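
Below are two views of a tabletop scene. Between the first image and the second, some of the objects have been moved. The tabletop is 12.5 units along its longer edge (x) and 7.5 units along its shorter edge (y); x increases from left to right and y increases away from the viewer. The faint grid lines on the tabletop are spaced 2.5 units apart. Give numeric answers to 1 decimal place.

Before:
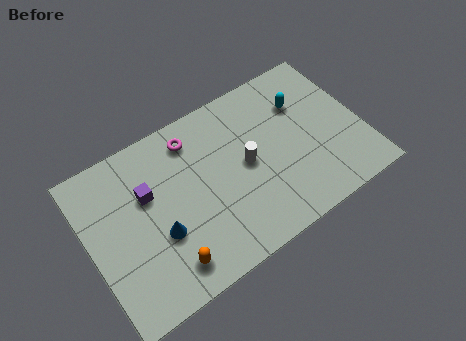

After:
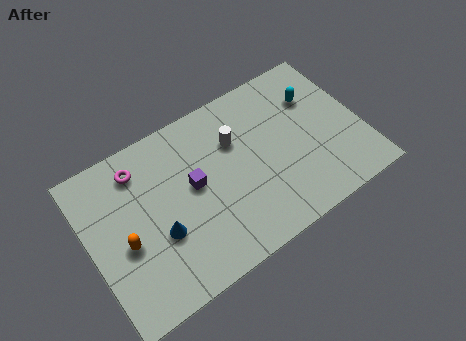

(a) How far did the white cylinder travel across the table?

1.3

The white cylinder moved from about (7.2, 3.8) to (6.9, 5.1), a distance of √(0.3² + 1.3²) ≈ 1.3.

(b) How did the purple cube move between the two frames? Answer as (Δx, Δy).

(2.0, -0.7)

The purple cube started near (2.8, 4.8) and ended near (4.8, 4.1).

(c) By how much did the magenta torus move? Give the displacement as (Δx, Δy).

(-2.5, -0.1)

The magenta torus started near (5.1, 6.2) and ended near (2.6, 6.1).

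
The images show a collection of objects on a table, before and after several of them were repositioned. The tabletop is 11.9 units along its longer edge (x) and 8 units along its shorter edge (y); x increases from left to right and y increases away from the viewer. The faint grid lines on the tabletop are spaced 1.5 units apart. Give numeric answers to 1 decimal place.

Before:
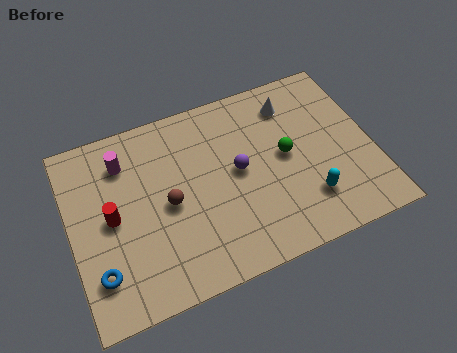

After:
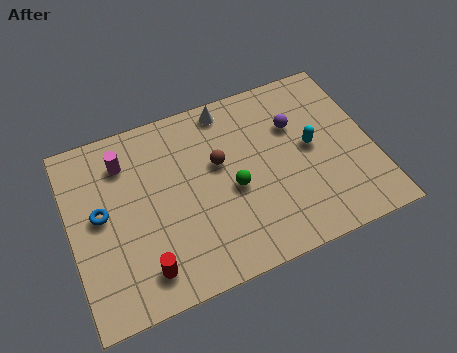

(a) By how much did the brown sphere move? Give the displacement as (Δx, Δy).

(2.1, 1.0)

From the two frames, the brown sphere sits at roughly (3.8, 3.8) before and (5.9, 4.8) after.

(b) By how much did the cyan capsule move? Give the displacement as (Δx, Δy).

(0.4, 2.2)

The cyan capsule was at about (9.1, 2.0) and moved to about (9.5, 4.2).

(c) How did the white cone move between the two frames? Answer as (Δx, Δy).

(-2.5, 0.7)

The white cone started near (9.0, 6.4) and ended near (6.5, 7.1).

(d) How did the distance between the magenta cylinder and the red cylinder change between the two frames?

+2.5

The distance was about 2.3 in the first image and 4.8 in the second, so they moved 2.5 units further apart.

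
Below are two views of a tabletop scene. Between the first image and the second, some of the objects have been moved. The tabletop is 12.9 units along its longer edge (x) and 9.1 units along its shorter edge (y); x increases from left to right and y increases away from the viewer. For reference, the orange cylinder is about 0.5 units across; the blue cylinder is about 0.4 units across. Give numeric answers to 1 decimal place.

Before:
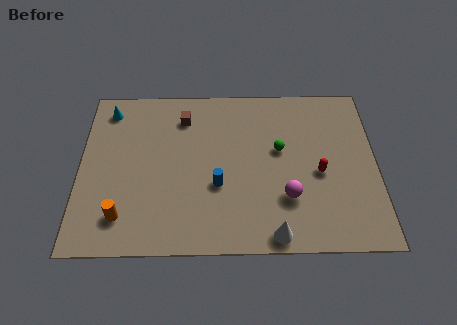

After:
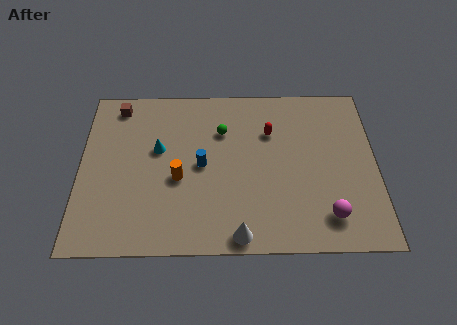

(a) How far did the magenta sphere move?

2.0

The magenta sphere was near (9.0, 2.7) before and (10.7, 1.7) after, so it travelled √(1.7² + 1.0²) ≈ 2.0 units.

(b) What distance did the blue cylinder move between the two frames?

1.3

The blue cylinder was near (6.0, 3.4) before and (5.3, 4.5) after, so it travelled √(0.7² + 1.1²) ≈ 1.3 units.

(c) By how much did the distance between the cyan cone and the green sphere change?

-4.9

They were about 7.9 units apart before and 3.0 after — 4.9 units closer together.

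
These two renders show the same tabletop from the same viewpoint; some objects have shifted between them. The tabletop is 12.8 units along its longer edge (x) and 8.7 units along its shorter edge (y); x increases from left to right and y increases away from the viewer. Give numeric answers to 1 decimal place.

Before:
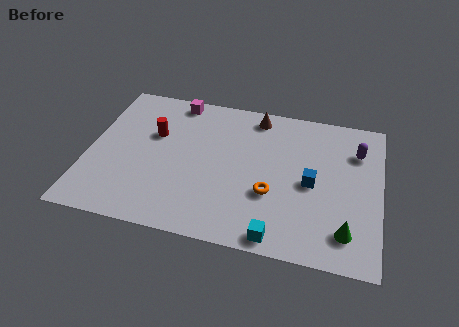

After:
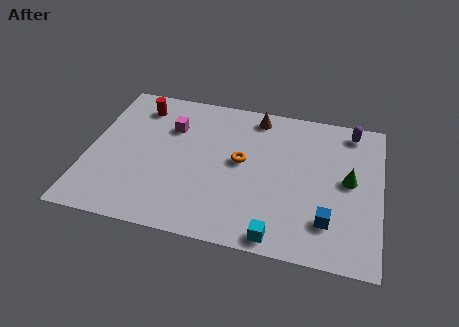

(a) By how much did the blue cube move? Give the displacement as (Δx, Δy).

(0.8, -2.0)

From the two frames, the blue cube sits at roughly (9.8, 4.1) before and (10.6, 2.1) after.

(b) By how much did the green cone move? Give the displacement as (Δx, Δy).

(0.0, 2.9)

The green cone started near (11.4, 1.7) and ended near (11.4, 4.6).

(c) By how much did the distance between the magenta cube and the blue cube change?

+0.9

The distance was about 7.2 in the first image and 8.1 in the second, so they moved 0.9 units further apart.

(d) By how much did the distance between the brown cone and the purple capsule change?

-0.5

The distance was about 4.7 in the first image and 4.2 in the second, so they moved 0.5 units closer together.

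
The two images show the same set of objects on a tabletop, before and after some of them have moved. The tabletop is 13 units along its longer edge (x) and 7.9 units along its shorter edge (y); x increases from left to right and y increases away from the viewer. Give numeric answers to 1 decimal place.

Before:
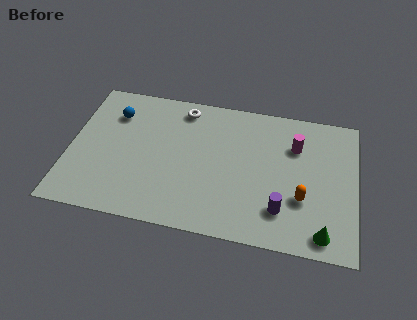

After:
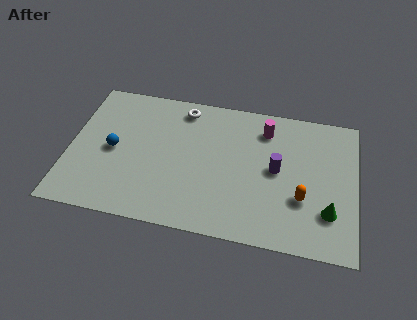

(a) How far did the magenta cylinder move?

1.6

The magenta cylinder moved from about (10.2, 5.6) to (8.8, 6.3), a distance of √(1.4² + 0.7²) ≈ 1.6.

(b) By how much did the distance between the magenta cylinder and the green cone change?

+0.3

The distance was about 4.8 in the first image and 5.1 in the second, so they moved 0.3 units further apart.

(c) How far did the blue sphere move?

2.1

The blue sphere moved from about (1.9, 5.9) to (2.0, 3.8), a distance of √(0.1² + 2.1²) ≈ 2.1.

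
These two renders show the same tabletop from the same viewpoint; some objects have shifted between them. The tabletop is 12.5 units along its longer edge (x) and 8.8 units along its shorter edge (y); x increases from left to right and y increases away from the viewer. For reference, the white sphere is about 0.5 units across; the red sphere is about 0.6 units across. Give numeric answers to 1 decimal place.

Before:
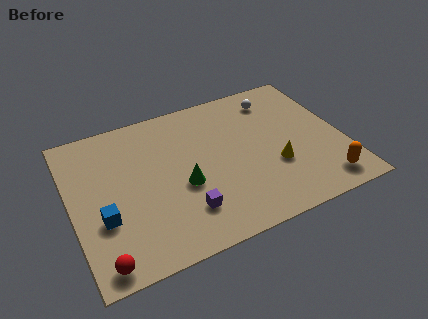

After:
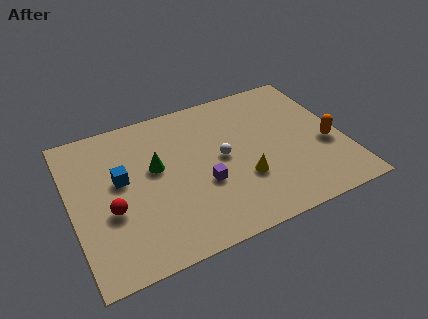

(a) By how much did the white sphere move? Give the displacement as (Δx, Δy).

(-2.9, -2.7)

From the two frames, the white sphere sits at roughly (9.8, 7.2) before and (6.9, 4.5) after.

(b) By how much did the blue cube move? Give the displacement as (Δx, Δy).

(1.0, 1.9)

The blue cube started near (1.3, 3.1) and ended near (2.3, 5.0).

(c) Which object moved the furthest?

the white sphere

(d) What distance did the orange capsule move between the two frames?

2.3

From (11.2, 1.3) to (11.7, 3.5), the orange capsule covered √(0.5² + 2.2²) ≈ 2.3 units.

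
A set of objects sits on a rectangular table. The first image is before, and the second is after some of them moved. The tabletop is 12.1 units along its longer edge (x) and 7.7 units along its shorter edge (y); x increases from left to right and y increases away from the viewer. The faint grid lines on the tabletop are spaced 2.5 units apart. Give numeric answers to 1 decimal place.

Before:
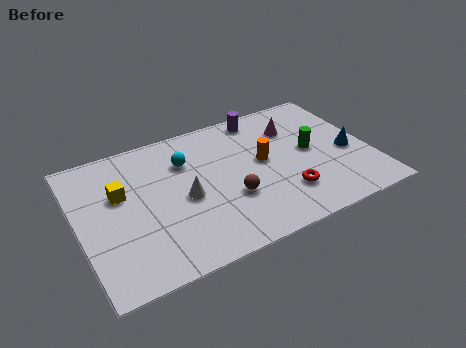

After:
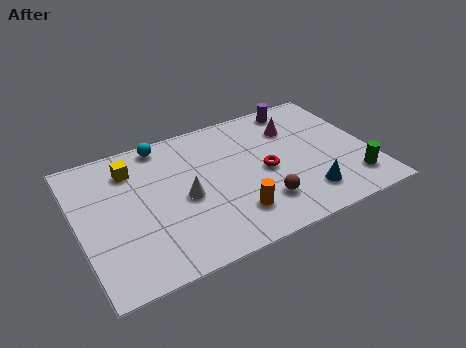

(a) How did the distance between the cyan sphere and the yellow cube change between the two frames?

-1.2

They were about 2.9 units apart before and 1.7 after — 1.2 units closer together.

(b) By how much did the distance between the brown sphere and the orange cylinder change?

-1.0

They were about 2.2 units apart before and 1.2 after — 1.0 units closer together.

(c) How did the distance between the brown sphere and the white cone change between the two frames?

+1.4

The distance was about 2.0 in the first image and 3.4 in the second, so they moved 1.4 units further apart.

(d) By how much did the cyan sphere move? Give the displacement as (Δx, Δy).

(-0.8, 1.4)

The cyan sphere started near (4.6, 5.5) and ended near (3.8, 6.9).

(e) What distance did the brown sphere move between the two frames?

1.4

The brown sphere moved from about (6.1, 2.7) to (7.3, 1.9), a distance of √(1.2² + 0.8²) ≈ 1.4.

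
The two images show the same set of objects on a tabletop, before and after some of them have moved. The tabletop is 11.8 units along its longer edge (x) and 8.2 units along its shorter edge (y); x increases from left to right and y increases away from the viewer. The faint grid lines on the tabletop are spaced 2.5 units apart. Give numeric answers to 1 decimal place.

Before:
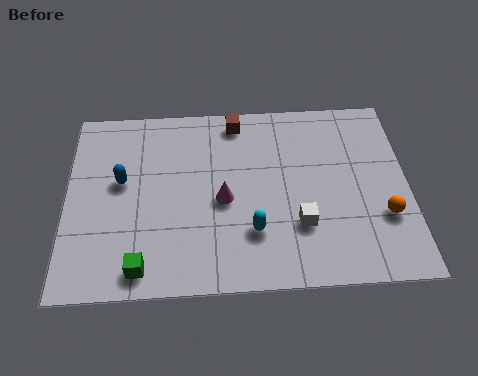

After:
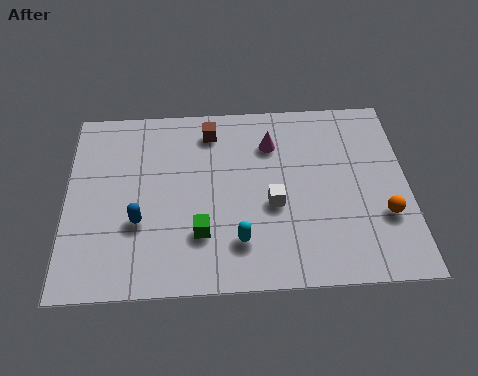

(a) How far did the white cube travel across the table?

1.3

From (8.0, 2.5) to (7.1, 3.4), the white cube covered √(0.9² + 0.9²) ≈ 1.3 units.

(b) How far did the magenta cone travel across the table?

2.9

From (5.4, 3.7) to (7.1, 6.1), the magenta cone covered √(1.7² + 2.4²) ≈ 2.9 units.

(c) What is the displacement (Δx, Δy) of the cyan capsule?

(-0.5, -0.4)

The cyan capsule was at about (6.4, 2.3) and moved to about (5.9, 1.9).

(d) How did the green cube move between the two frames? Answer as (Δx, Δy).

(2.0, 1.3)

The green cube started near (2.6, 1.0) and ended near (4.6, 2.3).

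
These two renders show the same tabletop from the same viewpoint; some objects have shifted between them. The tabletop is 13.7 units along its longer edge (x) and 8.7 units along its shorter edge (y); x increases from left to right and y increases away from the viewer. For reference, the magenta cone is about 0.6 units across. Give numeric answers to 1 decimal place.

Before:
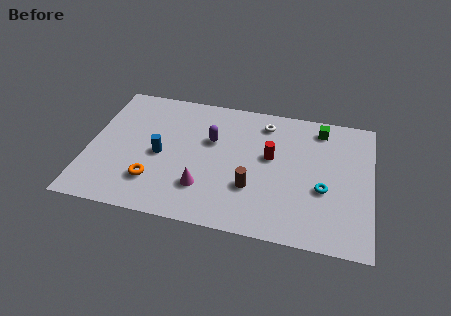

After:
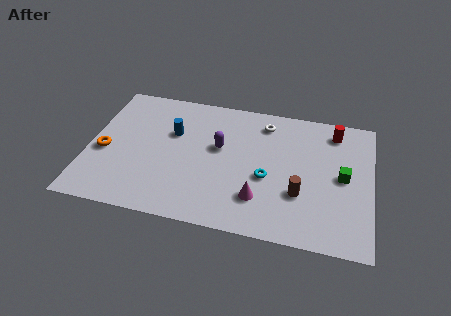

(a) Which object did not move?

the white torus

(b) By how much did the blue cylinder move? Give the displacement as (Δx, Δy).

(0.5, 1.6)

The blue cylinder started near (3.5, 4.0) and ended near (4.0, 5.6).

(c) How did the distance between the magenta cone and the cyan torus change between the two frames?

-4.4

The distance was about 5.8 in the first image and 1.4 in the second, so they moved 4.4 units closer together.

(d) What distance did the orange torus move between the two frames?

2.9

From (3.3, 2.2) to (0.8, 3.7), the orange torus covered √(2.5² + 1.5²) ≈ 2.9 units.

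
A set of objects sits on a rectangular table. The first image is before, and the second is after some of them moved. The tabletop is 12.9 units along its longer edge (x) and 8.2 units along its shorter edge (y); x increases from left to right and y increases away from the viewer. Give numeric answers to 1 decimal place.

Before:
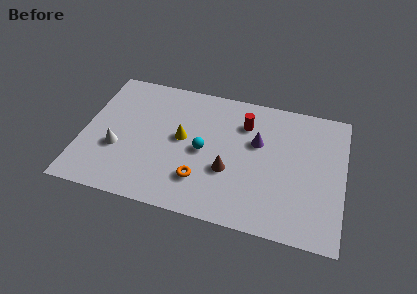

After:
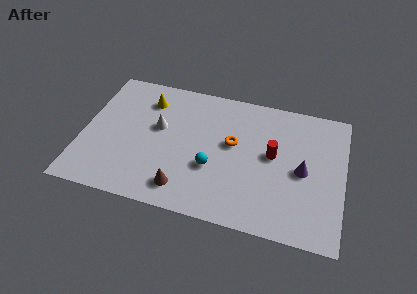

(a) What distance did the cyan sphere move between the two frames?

1.0

The cyan sphere was near (6.0, 3.9) before and (6.5, 3.0) after, so it travelled √(0.5² + 0.9²) ≈ 1.0 units.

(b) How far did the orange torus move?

3.0

From (6.0, 2.1) to (7.4, 4.7), the orange torus covered √(1.4² + 2.6²) ≈ 3.0 units.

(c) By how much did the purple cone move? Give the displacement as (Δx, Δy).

(2.3, -1.2)

The purple cone was at about (8.6, 5.1) and moved to about (10.9, 3.9).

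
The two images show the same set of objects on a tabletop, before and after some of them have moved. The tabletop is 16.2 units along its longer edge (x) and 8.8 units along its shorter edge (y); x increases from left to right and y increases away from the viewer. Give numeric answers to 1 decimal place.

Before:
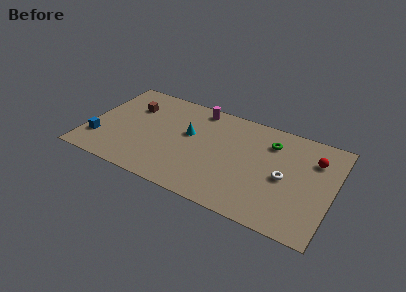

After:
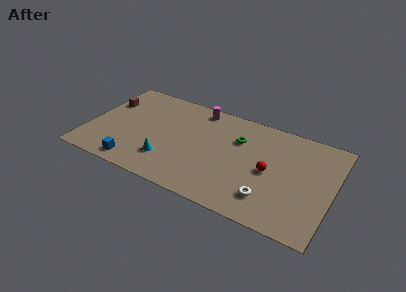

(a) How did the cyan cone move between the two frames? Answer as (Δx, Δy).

(-1.1, -2.9)

The cyan cone was at about (6.6, 5.2) and moved to about (5.5, 2.3).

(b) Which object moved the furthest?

the red sphere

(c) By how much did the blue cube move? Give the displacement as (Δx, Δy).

(2.6, -1.2)

From the two frames, the blue cube sits at roughly (0.9, 2.3) before and (3.5, 1.1) after.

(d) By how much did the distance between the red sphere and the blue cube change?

-5.4

Before: roughly 14.5 units apart; after: 9.1. That's 5.4 units closer together.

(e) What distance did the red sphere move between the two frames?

3.5

The red sphere was near (14.8, 6.4) before and (12.1, 4.2) after, so it travelled √(2.7² + 2.2²) ≈ 3.5 units.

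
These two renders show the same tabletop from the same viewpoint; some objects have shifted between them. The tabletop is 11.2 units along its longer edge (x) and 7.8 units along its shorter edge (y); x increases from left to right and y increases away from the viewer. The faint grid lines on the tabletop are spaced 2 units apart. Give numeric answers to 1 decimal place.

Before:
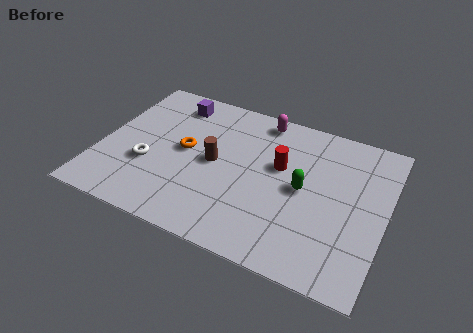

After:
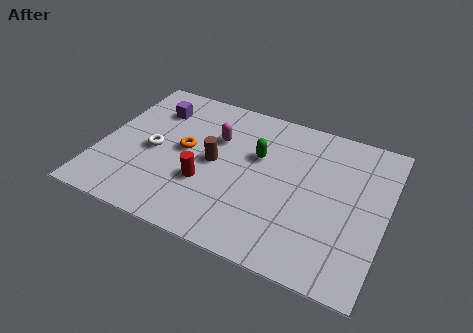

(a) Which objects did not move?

the orange torus and the brown cylinder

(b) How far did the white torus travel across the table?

0.8

The white torus was near (2.0, 2.8) before and (2.1, 3.6) after, so it travelled √(0.1² + 0.8²) ≈ 0.8 units.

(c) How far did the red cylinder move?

3.4

The red cylinder was near (7.0, 4.7) before and (4.3, 2.7) after, so it travelled √(2.7² + 2.0²) ≈ 3.4 units.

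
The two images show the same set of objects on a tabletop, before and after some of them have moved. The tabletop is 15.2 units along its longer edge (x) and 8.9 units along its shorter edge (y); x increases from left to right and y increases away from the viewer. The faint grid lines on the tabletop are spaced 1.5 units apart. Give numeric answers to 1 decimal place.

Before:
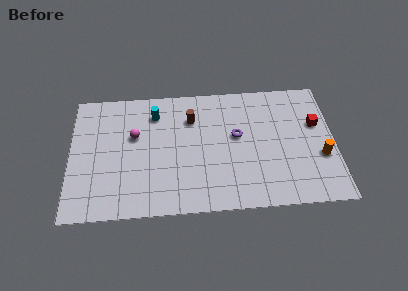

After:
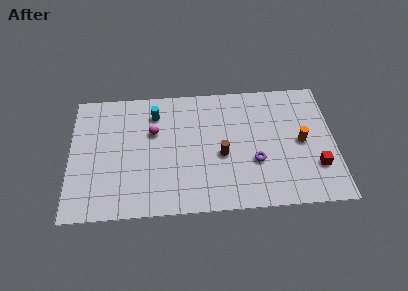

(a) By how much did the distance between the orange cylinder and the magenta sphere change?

-2.3

They were about 10.9 units apart before and 8.6 after — 2.3 units closer together.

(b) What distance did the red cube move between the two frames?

3.0

From (14.2, 5.6) to (14.1, 2.6), the red cube covered √(0.1² + 3.0²) ≈ 3.0 units.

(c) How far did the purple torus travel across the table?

2.1

The purple torus moved from about (9.6, 5.1) to (10.6, 3.2), a distance of √(1.0² + 1.9²) ≈ 2.1.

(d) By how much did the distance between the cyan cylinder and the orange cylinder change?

-1.4

They were about 10.2 units apart before and 8.8 after — 1.4 units closer together.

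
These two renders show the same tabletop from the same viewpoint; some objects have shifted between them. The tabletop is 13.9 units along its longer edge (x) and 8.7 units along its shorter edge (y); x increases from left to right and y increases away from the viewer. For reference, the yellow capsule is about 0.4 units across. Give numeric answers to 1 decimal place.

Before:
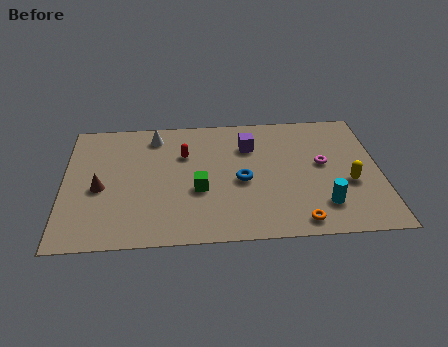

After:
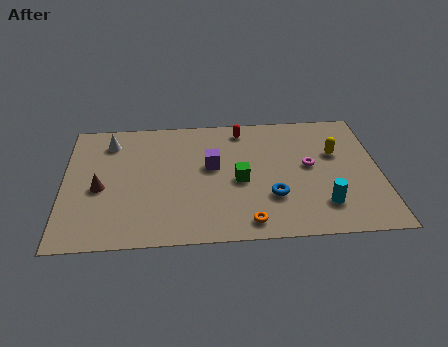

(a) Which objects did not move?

the brown cone and the cyan cylinder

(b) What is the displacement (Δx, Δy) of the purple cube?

(-1.7, -1.3)

The purple cube was at about (8.2, 6.3) and moved to about (6.5, 5.0).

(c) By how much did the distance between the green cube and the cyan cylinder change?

-1.5

Before: roughly 5.6 units apart; after: 4.1. That's 1.5 units closer together.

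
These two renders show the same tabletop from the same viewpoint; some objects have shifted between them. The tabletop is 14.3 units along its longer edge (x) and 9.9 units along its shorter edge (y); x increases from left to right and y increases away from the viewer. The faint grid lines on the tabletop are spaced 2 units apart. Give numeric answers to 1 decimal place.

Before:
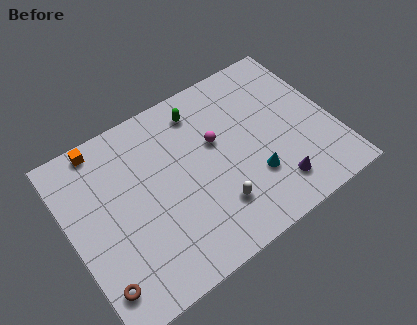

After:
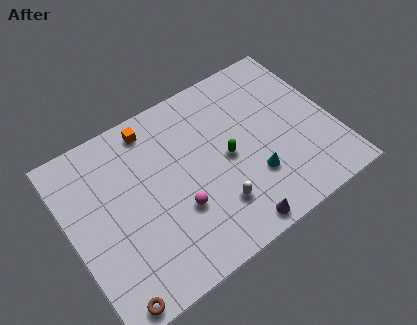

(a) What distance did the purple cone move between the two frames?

2.7

From (10.6, 1.9) to (8.1, 0.9), the purple cone covered √(2.5² + 1.0²) ≈ 2.7 units.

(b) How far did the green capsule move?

3.5

The green capsule moved from about (7.6, 8.2) to (8.5, 4.8), a distance of √(0.9² + 3.4²) ≈ 3.5.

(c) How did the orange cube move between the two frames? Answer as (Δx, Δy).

(2.7, -0.4)

From the two frames, the orange cube sits at roughly (2.3, 9.0) before and (5.0, 8.6) after.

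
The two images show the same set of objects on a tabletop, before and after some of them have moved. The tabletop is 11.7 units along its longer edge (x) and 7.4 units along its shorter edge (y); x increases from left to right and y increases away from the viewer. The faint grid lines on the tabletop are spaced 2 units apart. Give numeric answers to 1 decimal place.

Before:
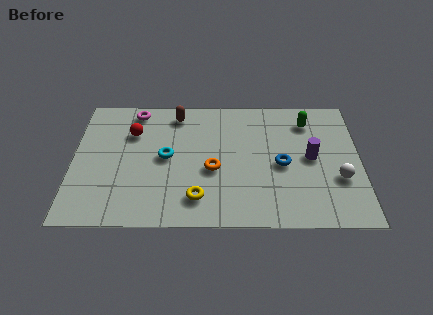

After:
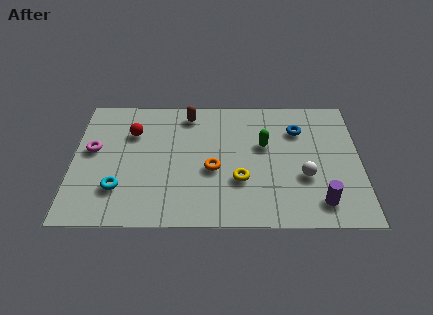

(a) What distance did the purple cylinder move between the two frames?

2.5

The purple cylinder moved from about (9.7, 3.8) to (10.0, 1.3), a distance of √(0.3² + 2.5²) ≈ 2.5.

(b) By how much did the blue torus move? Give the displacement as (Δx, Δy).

(0.7, 2.0)

From the two frames, the blue torus sits at roughly (8.5, 3.4) before and (9.2, 5.4) after.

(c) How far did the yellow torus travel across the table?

2.0

The yellow torus was near (5.1, 1.5) before and (6.8, 2.5) after, so it travelled √(1.7² + 1.0²) ≈ 2.0 units.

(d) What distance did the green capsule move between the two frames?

2.3

From (9.6, 5.9) to (7.8, 4.5), the green capsule covered √(1.8² + 1.4²) ≈ 2.3 units.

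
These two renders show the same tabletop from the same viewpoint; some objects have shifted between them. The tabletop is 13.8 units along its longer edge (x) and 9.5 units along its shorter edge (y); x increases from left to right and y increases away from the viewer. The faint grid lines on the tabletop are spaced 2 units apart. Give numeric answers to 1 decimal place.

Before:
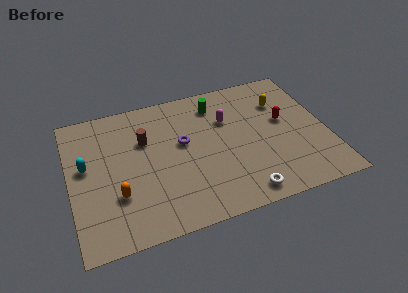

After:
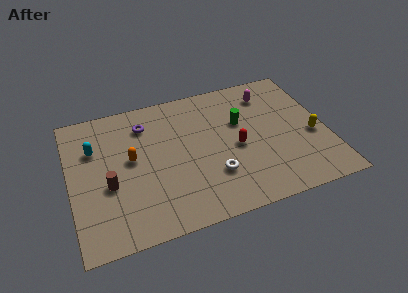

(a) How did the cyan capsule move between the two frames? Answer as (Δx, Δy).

(0.5, 1.1)

The cyan capsule started near (0.9, 5.4) and ended near (1.4, 6.5).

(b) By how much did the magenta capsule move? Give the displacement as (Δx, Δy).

(2.4, 1.2)

The magenta capsule was at about (8.6, 6.4) and moved to about (11.0, 7.6).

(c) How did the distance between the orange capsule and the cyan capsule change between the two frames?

-0.5

They were about 2.8 units apart before and 2.3 after — 0.5 units closer together.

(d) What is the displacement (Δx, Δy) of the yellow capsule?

(1.4, -2.9)

The yellow capsule started near (11.6, 6.8) and ended near (13.0, 3.9).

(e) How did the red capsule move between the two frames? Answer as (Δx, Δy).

(-2.7, -1.1)

The red capsule started near (11.6, 5.4) and ended near (8.9, 4.3).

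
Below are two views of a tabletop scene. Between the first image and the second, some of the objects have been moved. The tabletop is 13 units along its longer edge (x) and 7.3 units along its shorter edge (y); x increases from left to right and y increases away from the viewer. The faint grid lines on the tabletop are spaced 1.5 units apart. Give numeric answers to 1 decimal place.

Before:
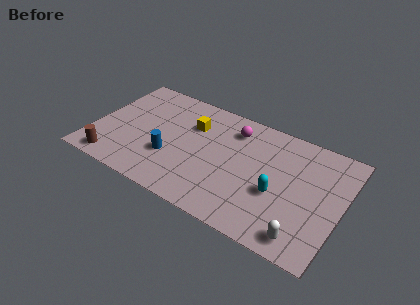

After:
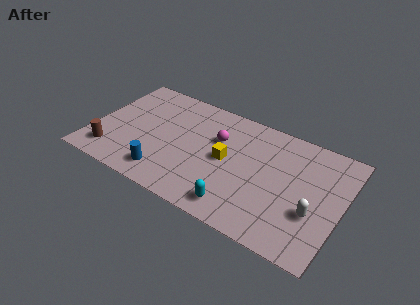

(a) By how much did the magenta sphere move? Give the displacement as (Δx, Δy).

(-0.7, -1.0)

The magenta sphere started near (7.1, 5.8) and ended near (6.4, 4.8).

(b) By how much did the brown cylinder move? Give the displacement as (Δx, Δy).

(-0.2, 0.5)

The brown cylinder was at about (1.4, 0.9) and moved to about (1.2, 1.4).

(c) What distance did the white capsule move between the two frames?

1.6

The white capsule moved from about (11.4, 1.0) to (11.7, 2.6), a distance of √(0.3² + 1.6²) ≈ 1.6.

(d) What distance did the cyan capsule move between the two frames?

2.5

The cyan capsule was near (9.8, 2.9) before and (8.0, 1.1) after, so it travelled √(1.8² + 1.8²) ≈ 2.5 units.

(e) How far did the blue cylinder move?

1.2

The blue cylinder was near (4.2, 2.5) before and (4.1, 1.3) after, so it travelled √(0.1² + 1.2²) ≈ 1.2 units.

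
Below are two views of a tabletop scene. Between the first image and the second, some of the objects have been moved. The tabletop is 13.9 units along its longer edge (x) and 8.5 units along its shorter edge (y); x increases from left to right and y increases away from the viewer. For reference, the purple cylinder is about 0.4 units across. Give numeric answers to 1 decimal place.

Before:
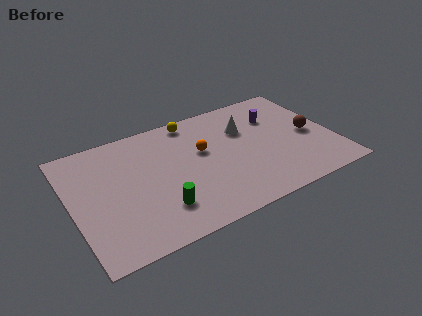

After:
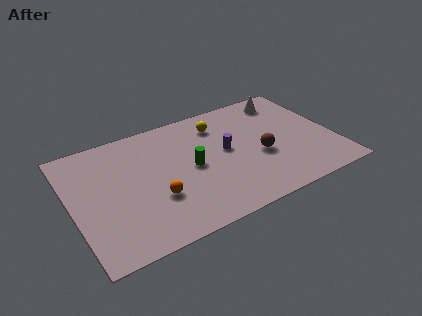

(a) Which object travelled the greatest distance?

the orange sphere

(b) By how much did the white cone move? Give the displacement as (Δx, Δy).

(2.5, 1.4)

The white cone started near (9.4, 5.8) and ended near (11.9, 7.2).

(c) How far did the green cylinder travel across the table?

2.9

From (4.3, 2.1) to (6.3, 4.2), the green cylinder covered √(2.0² + 2.1²) ≈ 2.9 units.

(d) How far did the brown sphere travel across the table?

2.8

The brown sphere was near (12.7, 4.0) before and (9.9, 3.5) after, so it travelled √(2.8² + 0.5²) ≈ 2.8 units.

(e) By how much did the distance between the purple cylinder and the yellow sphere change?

-2.5

They were about 4.6 units apart before and 2.1 after — 2.5 units closer together.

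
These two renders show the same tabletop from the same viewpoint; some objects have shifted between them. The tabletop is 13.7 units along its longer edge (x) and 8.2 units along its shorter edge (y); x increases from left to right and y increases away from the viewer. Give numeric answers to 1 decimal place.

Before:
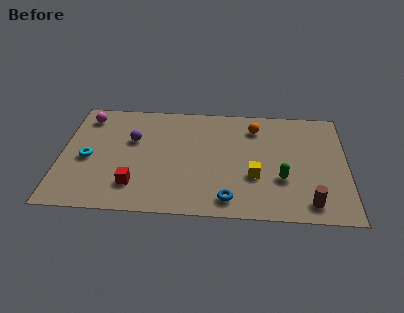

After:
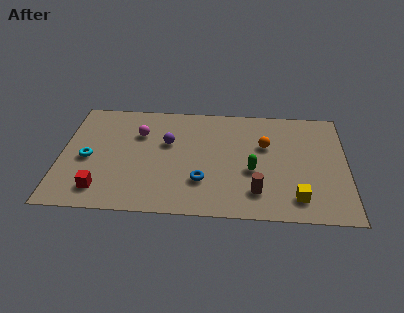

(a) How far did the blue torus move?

1.8

The blue torus moved from about (8.1, 1.2) to (6.8, 2.4), a distance of √(1.3² + 1.2²) ≈ 1.8.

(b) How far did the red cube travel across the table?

1.6

The red cube moved from about (3.6, 1.9) to (2.0, 1.5), a distance of √(1.6² + 0.4²) ≈ 1.6.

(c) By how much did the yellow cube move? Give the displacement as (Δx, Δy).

(2.0, -1.4)

The yellow cube was at about (9.3, 2.9) and moved to about (11.3, 1.5).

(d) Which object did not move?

the cyan torus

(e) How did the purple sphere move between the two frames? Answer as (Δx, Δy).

(1.7, -0.1)

The purple sphere was at about (3.4, 5.2) and moved to about (5.1, 5.1).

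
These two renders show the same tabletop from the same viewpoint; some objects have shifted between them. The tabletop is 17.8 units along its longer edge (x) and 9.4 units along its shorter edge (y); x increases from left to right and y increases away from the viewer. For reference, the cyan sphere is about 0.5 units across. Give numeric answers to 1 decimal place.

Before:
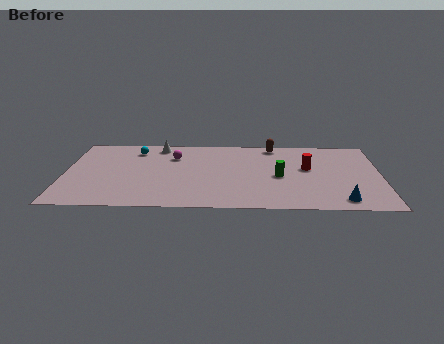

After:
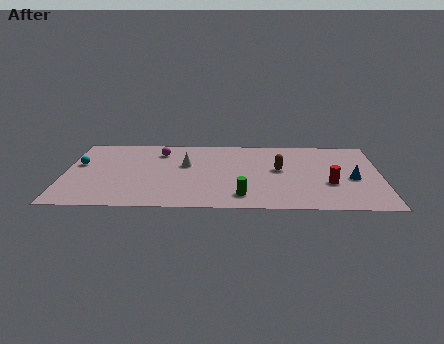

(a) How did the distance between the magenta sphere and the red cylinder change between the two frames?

+2.7

Before: roughly 7.7 units apart; after: 10.4. That's 2.7 units further apart.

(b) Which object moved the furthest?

the cyan sphere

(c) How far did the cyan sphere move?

3.7

The cyan sphere was near (3.9, 7.6) before and (0.8, 5.6) after, so it travelled √(3.1² + 2.0²) ≈ 3.7 units.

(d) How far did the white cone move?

3.0

The white cone was near (5.2, 8.2) before and (6.8, 5.7) after, so it travelled √(1.6² + 2.5²) ≈ 3.0 units.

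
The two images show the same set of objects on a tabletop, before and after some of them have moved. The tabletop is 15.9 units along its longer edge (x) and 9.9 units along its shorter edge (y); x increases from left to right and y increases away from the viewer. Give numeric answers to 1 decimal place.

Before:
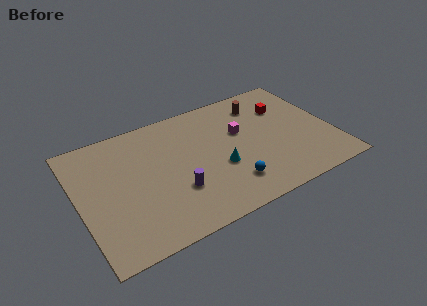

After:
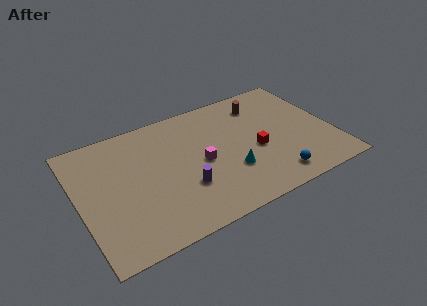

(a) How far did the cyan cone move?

0.8

The cyan cone was near (8.6, 3.8) before and (9.2, 3.2) after, so it travelled √(0.6² + 0.6²) ≈ 0.8 units.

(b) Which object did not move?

the brown cylinder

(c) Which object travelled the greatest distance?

the red cube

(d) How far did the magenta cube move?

3.0

The magenta cube was near (10.3, 6.1) before and (7.6, 4.7) after, so it travelled √(2.7² + 1.4²) ≈ 3.0 units.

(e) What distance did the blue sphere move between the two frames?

2.8

The blue sphere moved from about (9.0, 2.2) to (11.7, 1.5), a distance of √(2.7² + 0.7²) ≈ 2.8.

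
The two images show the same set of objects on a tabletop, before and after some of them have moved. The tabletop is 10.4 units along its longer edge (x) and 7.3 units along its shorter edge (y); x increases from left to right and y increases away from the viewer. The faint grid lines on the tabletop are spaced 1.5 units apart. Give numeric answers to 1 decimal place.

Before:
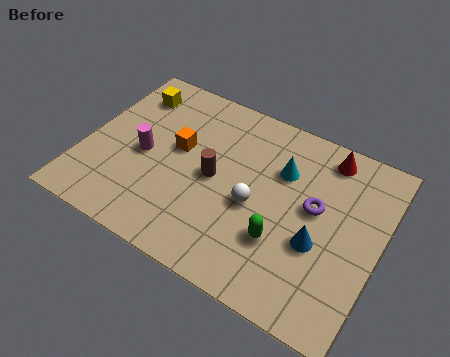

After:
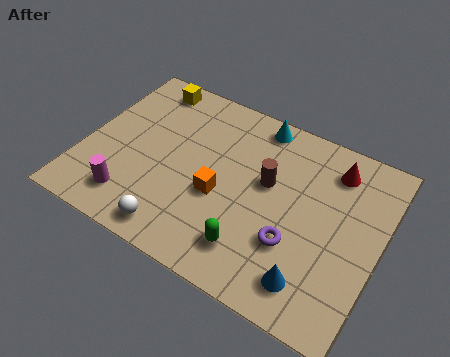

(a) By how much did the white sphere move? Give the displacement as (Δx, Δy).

(-2.4, -2.3)

From the two frames, the white sphere sits at roughly (6.1, 3.2) before and (3.7, 0.9) after.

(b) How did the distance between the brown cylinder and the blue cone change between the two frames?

-0.3

They were about 3.9 units apart before and 3.6 after — 0.3 units closer together.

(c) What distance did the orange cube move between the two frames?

2.1

The orange cube moved from about (3.2, 4.2) to (4.9, 3.0), a distance of √(1.7² + 1.2²) ≈ 2.1.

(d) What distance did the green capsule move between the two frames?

1.2

The green capsule was near (7.2, 2.3) before and (6.3, 1.5) after, so it travelled √(0.9² + 0.8²) ≈ 1.2 units.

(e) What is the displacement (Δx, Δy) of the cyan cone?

(-1.1, 1.5)

From the two frames, the cyan cone sits at roughly (6.8, 5.0) before and (5.7, 6.5) after.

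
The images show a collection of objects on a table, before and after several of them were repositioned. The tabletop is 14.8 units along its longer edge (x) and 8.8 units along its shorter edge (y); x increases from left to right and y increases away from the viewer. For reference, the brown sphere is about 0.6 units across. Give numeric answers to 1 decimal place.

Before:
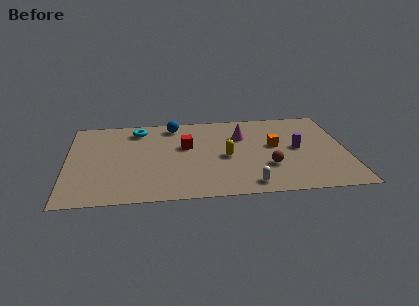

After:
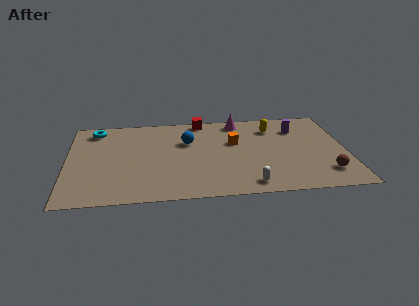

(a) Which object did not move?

the white capsule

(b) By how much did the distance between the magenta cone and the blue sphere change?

-0.5

The distance was about 3.9 in the first image and 3.4 in the second, so they moved 0.5 units closer together.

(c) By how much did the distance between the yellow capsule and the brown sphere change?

+3.0

Before: roughly 2.5 units apart; after: 5.5. That's 3.0 units further apart.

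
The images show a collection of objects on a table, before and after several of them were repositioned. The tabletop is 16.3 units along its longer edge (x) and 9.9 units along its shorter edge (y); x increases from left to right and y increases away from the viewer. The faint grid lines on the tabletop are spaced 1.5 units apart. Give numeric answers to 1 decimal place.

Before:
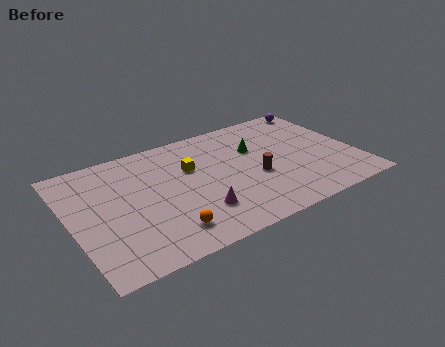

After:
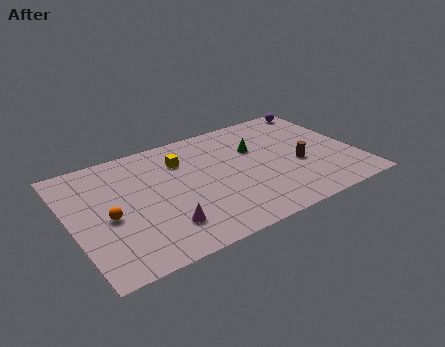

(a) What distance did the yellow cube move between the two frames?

1.0

The yellow cube moved from about (7.0, 6.4) to (6.6, 7.3), a distance of √(0.4² + 0.9²) ≈ 1.0.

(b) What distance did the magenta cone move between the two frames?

2.0

From (6.8, 2.6) to (4.8, 2.3), the magenta cone covered √(2.0² + 0.3²) ≈ 2.0 units.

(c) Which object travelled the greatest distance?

the orange sphere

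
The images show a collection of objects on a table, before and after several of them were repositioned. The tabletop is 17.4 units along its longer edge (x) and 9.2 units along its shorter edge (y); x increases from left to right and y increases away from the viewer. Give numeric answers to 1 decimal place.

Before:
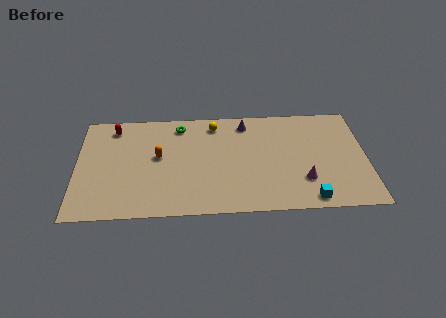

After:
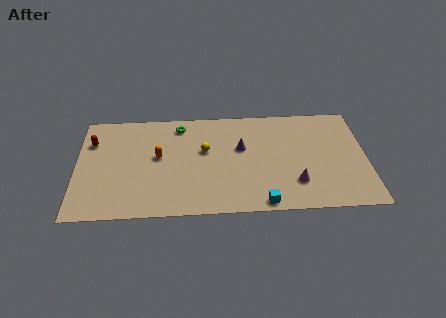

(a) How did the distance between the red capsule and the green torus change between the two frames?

+1.4

They were about 4.0 units apart before and 5.4 after — 1.4 units further apart.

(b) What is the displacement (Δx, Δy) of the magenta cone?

(-0.5, -0.2)

From the two frames, the magenta cone sits at roughly (13.6, 2.6) before and (13.1, 2.4) after.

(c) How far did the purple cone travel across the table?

2.2

The purple cone moved from about (10.2, 7.8) to (9.9, 5.6), a distance of √(0.3² + 2.2²) ≈ 2.2.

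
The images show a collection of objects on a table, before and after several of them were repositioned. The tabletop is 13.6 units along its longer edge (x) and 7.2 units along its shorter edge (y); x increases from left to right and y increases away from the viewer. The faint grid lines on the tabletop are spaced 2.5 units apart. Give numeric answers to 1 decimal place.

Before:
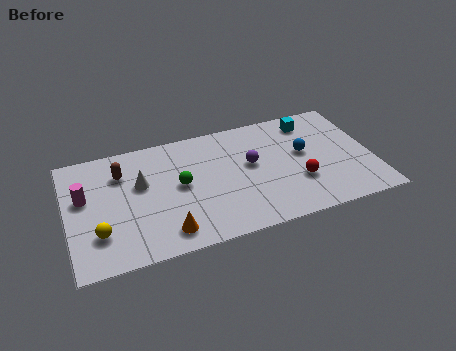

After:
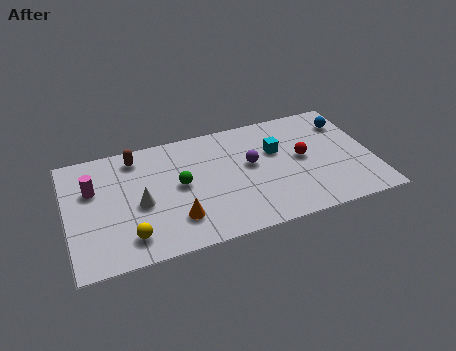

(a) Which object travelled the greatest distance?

the blue sphere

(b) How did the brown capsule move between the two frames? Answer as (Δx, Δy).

(0.7, 0.8)

The brown capsule started near (2.5, 5.3) and ended near (3.2, 6.1).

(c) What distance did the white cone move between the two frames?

1.2

The white cone moved from about (3.3, 4.4) to (3.2, 3.2), a distance of √(0.1² + 1.2²) ≈ 1.2.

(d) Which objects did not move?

the green sphere and the purple sphere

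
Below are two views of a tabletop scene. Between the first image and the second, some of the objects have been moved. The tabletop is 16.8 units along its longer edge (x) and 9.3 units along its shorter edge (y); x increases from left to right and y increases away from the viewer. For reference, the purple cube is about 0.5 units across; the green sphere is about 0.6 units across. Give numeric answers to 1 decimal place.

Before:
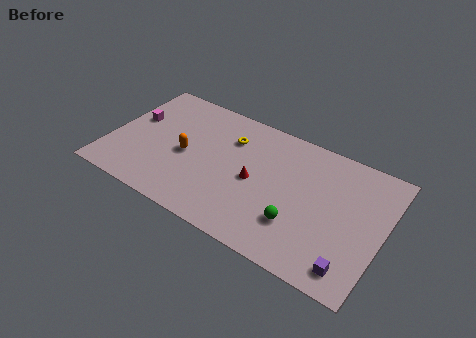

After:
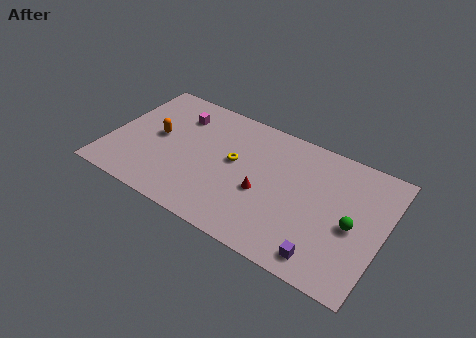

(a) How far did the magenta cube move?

3.0

The magenta cube was near (1.2, 5.6) before and (3.8, 7.1) after, so it travelled √(2.6² + 1.5²) ≈ 3.0 units.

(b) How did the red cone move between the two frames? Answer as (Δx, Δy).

(0.6, -0.6)

The red cone was at about (9.0, 4.4) and moved to about (9.6, 3.8).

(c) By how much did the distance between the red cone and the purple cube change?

-2.2

The distance was about 7.0 in the first image and 4.8 in the second, so they moved 2.2 units closer together.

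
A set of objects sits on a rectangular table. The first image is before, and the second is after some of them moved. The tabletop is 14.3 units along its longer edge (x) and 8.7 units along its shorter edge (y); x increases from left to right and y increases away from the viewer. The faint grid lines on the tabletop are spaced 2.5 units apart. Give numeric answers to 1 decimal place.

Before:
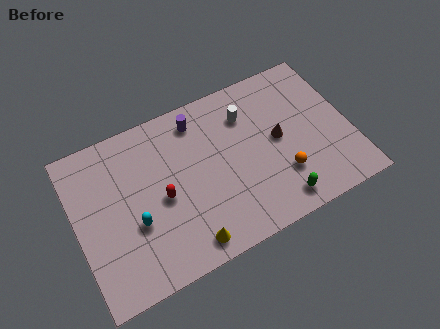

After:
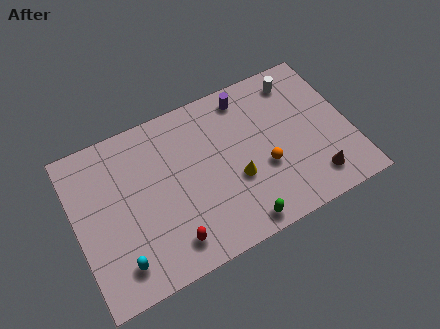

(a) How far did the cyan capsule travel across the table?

2.0

The cyan capsule moved from about (2.9, 3.3) to (1.9, 1.6), a distance of √(1.0² + 1.7²) ≈ 2.0.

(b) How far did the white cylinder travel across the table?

2.9

From (9.2, 6.5) to (12.0, 7.3), the white cylinder covered √(2.8² + 0.8²) ≈ 2.9 units.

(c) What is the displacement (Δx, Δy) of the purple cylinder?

(2.6, 0.2)

The purple cylinder started near (6.7, 7.3) and ended near (9.3, 7.5).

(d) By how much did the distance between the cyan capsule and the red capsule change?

+0.9

They were about 1.7 units apart before and 2.6 after — 0.9 units further apart.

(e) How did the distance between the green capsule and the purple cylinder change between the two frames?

-0.3

The distance was about 7.0 in the first image and 6.7 in the second, so they moved 0.3 units closer together.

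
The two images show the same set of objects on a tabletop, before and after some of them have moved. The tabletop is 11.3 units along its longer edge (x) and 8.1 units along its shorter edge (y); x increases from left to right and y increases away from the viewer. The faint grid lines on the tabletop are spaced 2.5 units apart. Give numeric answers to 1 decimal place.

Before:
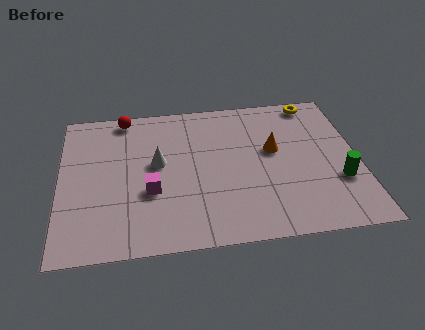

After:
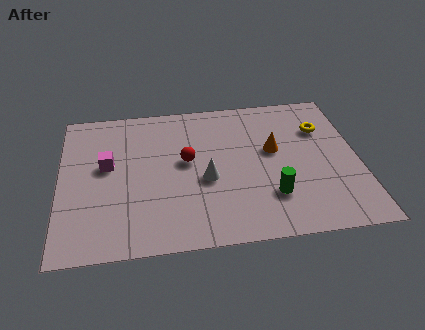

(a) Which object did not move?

the orange cone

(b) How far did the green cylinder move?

2.6

The green cylinder moved from about (10.5, 2.7) to (7.9, 2.2), a distance of √(2.6² + 0.5²) ≈ 2.6.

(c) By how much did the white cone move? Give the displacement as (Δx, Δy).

(1.8, -1.1)

The white cone was at about (3.7, 4.5) and moved to about (5.5, 3.4).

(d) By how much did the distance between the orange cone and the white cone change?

-1.5

They were about 4.4 units apart before and 2.9 after — 1.5 units closer together.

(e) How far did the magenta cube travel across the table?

2.3

The magenta cube moved from about (3.4, 3.0) to (1.8, 4.6), a distance of √(1.6² + 1.6²) ≈ 2.3.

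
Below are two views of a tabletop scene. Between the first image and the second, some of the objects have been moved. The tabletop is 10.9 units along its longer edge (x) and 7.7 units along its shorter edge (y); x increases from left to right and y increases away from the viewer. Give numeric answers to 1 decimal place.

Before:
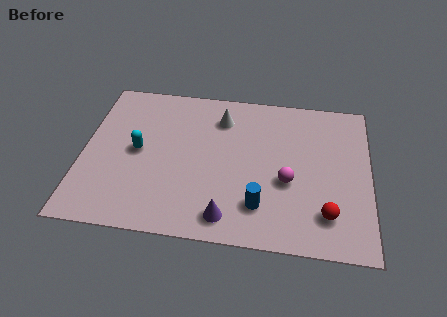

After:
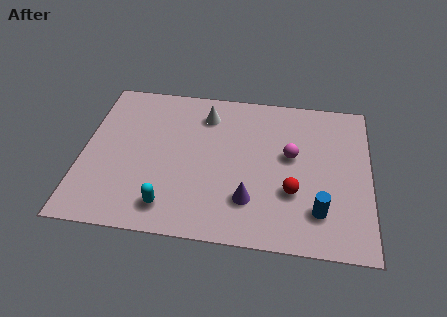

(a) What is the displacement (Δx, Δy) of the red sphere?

(-1.3, 0.9)

The red sphere started near (9.3, 1.7) and ended near (8.0, 2.6).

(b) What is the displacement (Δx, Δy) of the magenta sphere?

(0.1, 1.3)

From the two frames, the magenta sphere sits at roughly (7.8, 3.1) before and (7.9, 4.4) after.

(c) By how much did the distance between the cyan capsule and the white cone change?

+1.2

They were about 3.7 units apart before and 4.9 after — 1.2 units further apart.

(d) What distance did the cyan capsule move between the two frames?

2.9

The cyan capsule moved from about (2.1, 3.9) to (3.4, 1.3), a distance of √(1.3² + 2.6²) ≈ 2.9.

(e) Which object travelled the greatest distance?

the cyan capsule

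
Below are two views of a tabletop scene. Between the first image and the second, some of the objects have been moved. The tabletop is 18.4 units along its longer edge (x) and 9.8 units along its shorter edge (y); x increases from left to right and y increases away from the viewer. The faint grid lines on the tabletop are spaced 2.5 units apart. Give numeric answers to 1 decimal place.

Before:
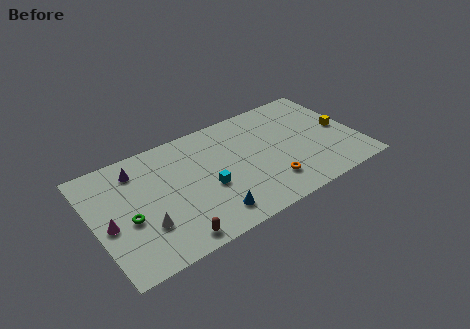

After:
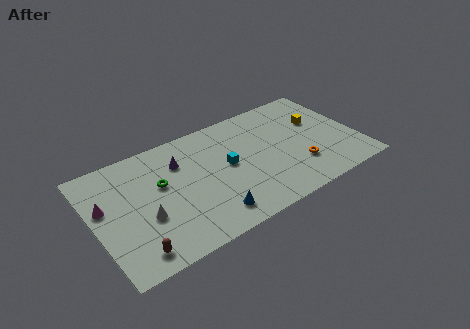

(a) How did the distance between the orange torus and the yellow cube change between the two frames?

-2.2

The distance was about 6.1 in the first image and 3.9 in the second, so they moved 2.2 units closer together.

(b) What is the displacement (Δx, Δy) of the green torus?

(2.5, 1.8)

From the two frames, the green torus sits at roughly (2.2, 4.1) before and (4.7, 5.9) after.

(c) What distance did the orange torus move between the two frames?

2.3

From (11.8, 2.3) to (14.0, 2.8), the orange torus covered √(2.2² + 0.5²) ≈ 2.3 units.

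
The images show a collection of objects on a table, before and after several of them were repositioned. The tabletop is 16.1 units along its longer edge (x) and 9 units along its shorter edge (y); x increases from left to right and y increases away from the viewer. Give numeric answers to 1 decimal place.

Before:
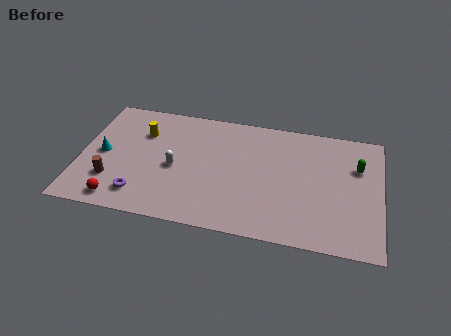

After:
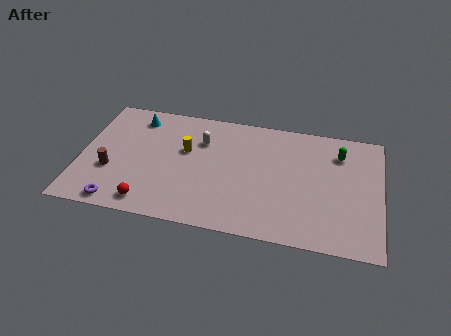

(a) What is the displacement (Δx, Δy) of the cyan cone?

(1.6, 3.1)

From the two frames, the cyan cone sits at roughly (1.2, 4.4) before and (2.8, 7.5) after.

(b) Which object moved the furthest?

the cyan cone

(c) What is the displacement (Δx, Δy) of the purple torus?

(-1.1, -0.8)

From the two frames, the purple torus sits at roughly (3.4, 1.7) before and (2.3, 0.9) after.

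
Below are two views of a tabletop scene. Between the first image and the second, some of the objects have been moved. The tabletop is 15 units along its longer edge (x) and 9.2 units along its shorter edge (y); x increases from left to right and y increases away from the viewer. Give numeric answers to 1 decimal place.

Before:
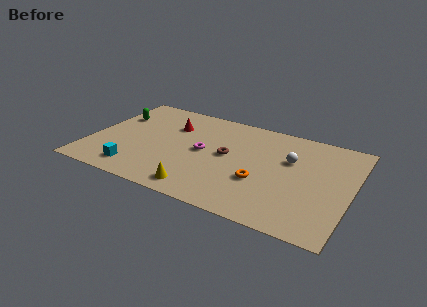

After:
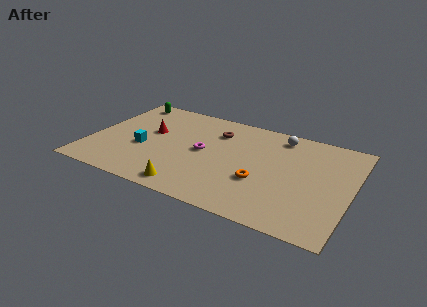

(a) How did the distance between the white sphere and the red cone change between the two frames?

+0.7

They were about 7.0 units apart before and 7.7 after — 0.7 units further apart.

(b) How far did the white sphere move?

2.2

The white sphere moved from about (11.4, 5.9) to (10.6, 7.9), a distance of √(0.8² + 2.0²) ≈ 2.2.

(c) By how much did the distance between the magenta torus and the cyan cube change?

-1.2

They were about 4.7 units apart before and 3.5 after — 1.2 units closer together.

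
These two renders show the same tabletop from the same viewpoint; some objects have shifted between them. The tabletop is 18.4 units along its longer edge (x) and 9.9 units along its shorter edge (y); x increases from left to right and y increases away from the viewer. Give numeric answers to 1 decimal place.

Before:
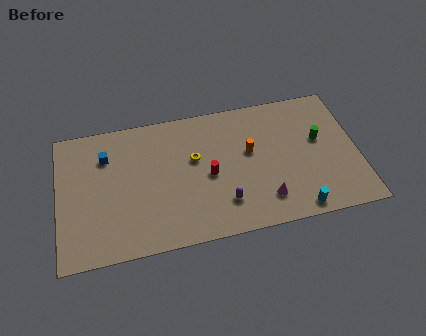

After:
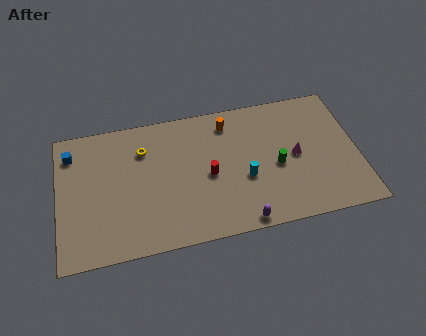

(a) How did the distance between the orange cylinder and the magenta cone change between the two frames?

+1.4

They were about 3.8 units apart before and 5.2 after — 1.4 units further apart.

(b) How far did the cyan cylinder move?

4.2

From (14.4, 1.0) to (11.4, 3.9), the cyan cylinder covered √(3.0² + 2.9²) ≈ 4.2 units.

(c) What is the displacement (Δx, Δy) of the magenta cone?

(2.1, 2.8)

The magenta cone started near (12.5, 2.1) and ended near (14.6, 4.9).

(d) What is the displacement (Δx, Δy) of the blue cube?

(-2.1, 0.6)

The blue cube was at about (3.0, 7.3) and moved to about (0.9, 7.9).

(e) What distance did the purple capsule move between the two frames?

1.9

The purple capsule was near (10.0, 2.4) before and (11.0, 0.8) after, so it travelled √(1.0² + 1.6²) ≈ 1.9 units.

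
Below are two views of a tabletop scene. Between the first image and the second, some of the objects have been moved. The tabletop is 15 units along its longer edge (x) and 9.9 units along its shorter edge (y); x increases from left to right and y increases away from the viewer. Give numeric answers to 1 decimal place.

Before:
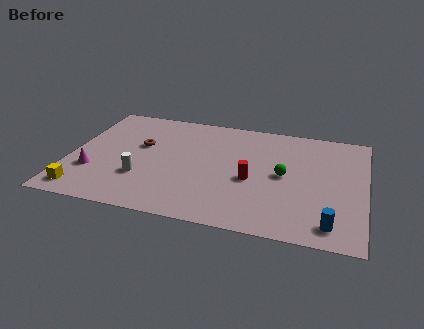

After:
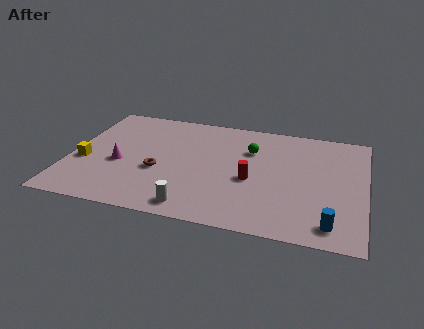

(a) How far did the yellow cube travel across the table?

2.6

From (1.0, 1.3) to (0.8, 3.9), the yellow cube covered √(0.2² + 2.6²) ≈ 2.6 units.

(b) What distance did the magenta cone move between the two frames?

1.6

The magenta cone moved from about (1.3, 3.1) to (2.6, 4.1), a distance of √(1.3² + 1.0²) ≈ 1.6.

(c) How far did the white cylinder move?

3.4

From (3.8, 3.1) to (6.6, 1.2), the white cylinder covered √(2.8² + 1.9²) ≈ 3.4 units.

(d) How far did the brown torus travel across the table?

2.4

The brown torus moved from about (3.5, 6.0) to (4.6, 3.9), a distance of √(1.1² + 2.1²) ≈ 2.4.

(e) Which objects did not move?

the red cylinder and the blue cylinder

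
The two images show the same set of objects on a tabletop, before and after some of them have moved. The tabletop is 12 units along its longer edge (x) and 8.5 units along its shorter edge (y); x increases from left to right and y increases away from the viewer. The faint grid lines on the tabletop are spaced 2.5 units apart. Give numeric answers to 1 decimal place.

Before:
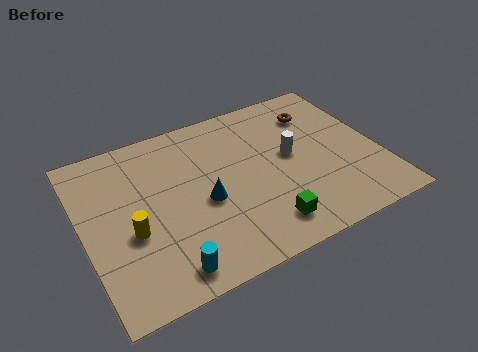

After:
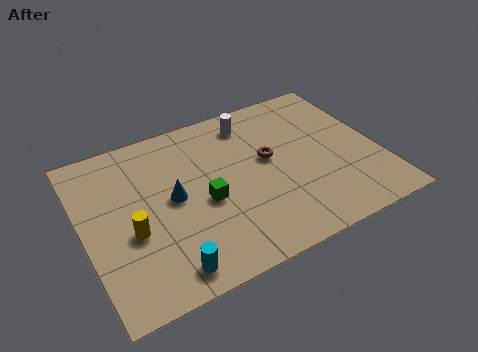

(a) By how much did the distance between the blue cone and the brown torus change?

-1.8

The distance was about 5.8 in the first image and 4.0 in the second, so they moved 1.8 units closer together.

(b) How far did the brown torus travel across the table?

2.9

From (9.9, 6.5) to (7.6, 4.8), the brown torus covered √(2.3² + 1.7²) ≈ 2.9 units.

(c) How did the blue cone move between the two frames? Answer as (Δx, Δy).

(-1.2, 0.7)

From the two frames, the blue cone sits at roughly (4.8, 3.7) before and (3.6, 4.4) after.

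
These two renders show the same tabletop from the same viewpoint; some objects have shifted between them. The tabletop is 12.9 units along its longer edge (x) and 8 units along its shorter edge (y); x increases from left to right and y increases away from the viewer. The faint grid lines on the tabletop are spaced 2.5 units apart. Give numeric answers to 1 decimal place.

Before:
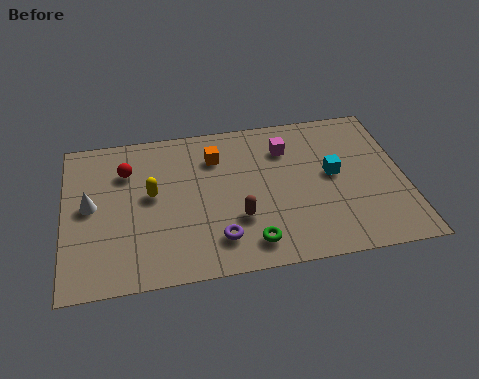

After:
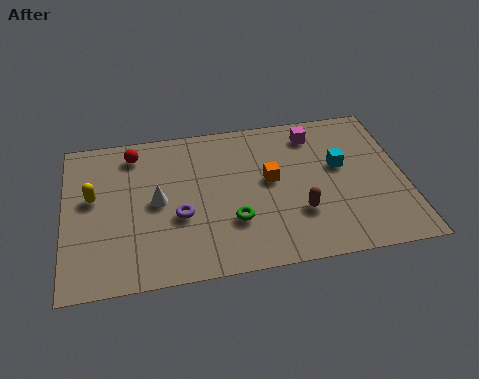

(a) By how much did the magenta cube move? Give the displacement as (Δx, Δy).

(1.1, 0.6)

The magenta cube was at about (8.5, 6.0) and moved to about (9.6, 6.6).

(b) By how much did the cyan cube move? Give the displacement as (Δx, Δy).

(0.3, 0.4)

From the two frames, the cyan cube sits at roughly (10.2, 4.3) before and (10.5, 4.7) after.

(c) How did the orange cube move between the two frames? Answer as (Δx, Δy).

(2.0, -1.6)

The orange cube started near (5.8, 6.0) and ended near (7.8, 4.4).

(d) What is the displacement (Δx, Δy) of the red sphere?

(0.3, 0.9)

From the two frames, the red sphere sits at roughly (2.4, 5.8) before and (2.7, 6.7) after.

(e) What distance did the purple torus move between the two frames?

2.0

From (5.7, 1.7) to (4.3, 3.1), the purple torus covered √(1.4² + 1.4²) ≈ 2.0 units.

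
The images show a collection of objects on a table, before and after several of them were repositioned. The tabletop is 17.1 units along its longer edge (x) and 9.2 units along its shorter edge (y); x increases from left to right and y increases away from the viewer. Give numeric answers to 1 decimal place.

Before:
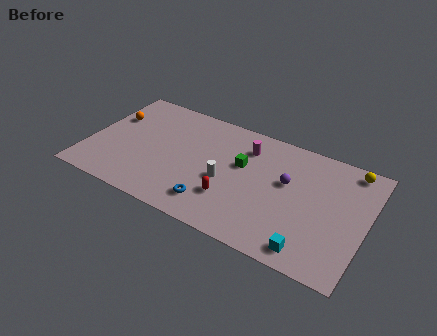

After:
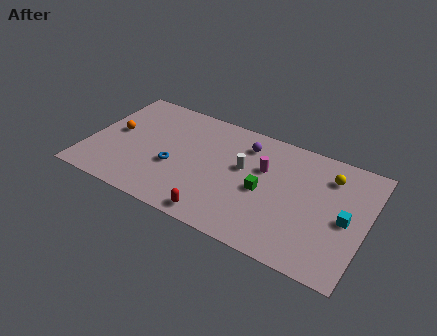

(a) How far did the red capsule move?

1.8

The red capsule was near (9.1, 2.7) before and (8.5, 1.0) after, so it travelled √(0.6² + 1.7²) ≈ 1.8 units.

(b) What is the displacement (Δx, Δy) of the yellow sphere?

(-1.2, -1.1)

The yellow sphere started near (15.8, 8.2) and ended near (14.6, 7.1).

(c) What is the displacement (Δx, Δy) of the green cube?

(1.5, -1.4)

The green cube started near (9.4, 5.6) and ended near (10.9, 4.2).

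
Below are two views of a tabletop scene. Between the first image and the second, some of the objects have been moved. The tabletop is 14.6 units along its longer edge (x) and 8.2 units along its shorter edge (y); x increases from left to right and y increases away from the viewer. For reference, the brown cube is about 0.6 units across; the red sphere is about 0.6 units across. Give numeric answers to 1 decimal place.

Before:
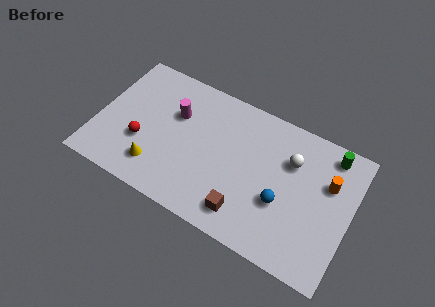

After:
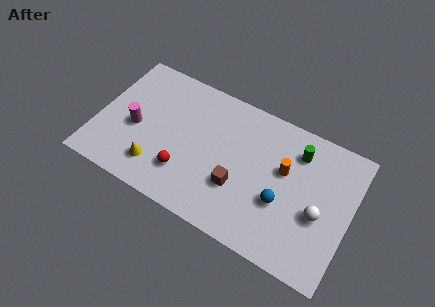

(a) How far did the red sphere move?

2.7

The red sphere moved from about (2.7, 2.9) to (5.3, 2.2), a distance of √(2.6² + 0.7²) ≈ 2.7.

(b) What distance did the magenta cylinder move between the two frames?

2.8

The magenta cylinder was near (4.3, 5.4) before and (2.2, 3.6) after, so it travelled √(2.1² + 1.8²) ≈ 2.8 units.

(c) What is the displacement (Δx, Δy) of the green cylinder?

(-1.8, -0.7)

From the two frames, the green cylinder sits at roughly (13.1, 7.1) before and (11.3, 6.4) after.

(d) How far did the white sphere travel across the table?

3.0

The white sphere moved from about (11.0, 5.7) to (12.9, 3.4), a distance of √(1.9² + 2.3²) ≈ 3.0.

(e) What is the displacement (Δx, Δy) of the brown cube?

(-0.6, 1.3)

The brown cube was at about (8.9, 1.5) and moved to about (8.3, 2.8).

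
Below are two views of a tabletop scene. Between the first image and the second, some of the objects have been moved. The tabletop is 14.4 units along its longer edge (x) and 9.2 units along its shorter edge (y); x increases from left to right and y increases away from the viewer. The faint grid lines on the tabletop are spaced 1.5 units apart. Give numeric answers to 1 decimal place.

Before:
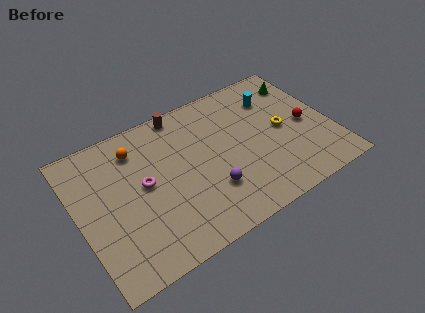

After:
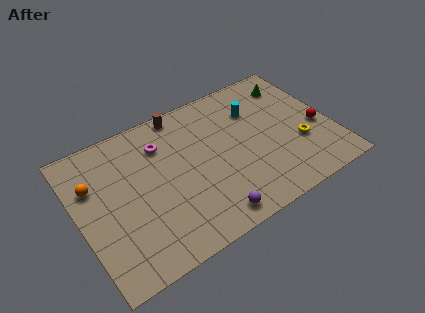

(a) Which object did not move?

the brown cylinder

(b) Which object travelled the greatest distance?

the orange sphere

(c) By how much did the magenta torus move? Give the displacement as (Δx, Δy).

(1.3, 2.0)

The magenta torus was at about (3.7, 4.9) and moved to about (5.0, 6.9).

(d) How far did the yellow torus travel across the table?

1.6

The yellow torus moved from about (11.7, 4.6) to (12.4, 3.2), a distance of √(0.7² + 1.4²) ≈ 1.6.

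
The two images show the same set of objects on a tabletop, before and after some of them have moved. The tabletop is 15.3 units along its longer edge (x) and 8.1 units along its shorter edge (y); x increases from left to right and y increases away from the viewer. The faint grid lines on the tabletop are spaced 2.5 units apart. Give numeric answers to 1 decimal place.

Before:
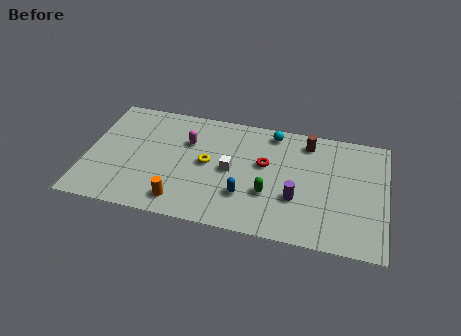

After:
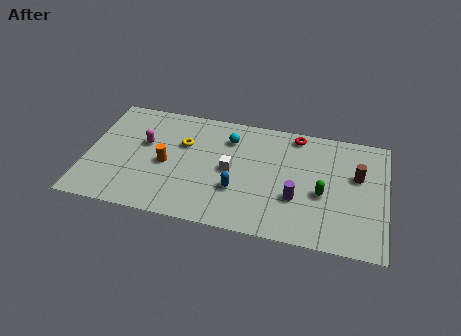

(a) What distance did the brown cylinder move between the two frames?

3.2

From (11.2, 6.8) to (13.8, 5.0), the brown cylinder covered √(2.6² + 1.8²) ≈ 3.2 units.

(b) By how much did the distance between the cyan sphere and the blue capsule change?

-1.3

Before: roughly 4.9 units apart; after: 3.6. That's 1.3 units closer together.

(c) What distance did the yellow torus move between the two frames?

1.7

From (6.2, 4.2) to (4.9, 5.3), the yellow torus covered √(1.3² + 1.1²) ≈ 1.7 units.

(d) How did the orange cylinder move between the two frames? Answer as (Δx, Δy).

(-0.9, 2.4)

From the two frames, the orange cylinder sits at roughly (5.0, 1.3) before and (4.1, 3.7) after.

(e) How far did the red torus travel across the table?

2.8

The red torus was near (9.1, 4.8) before and (10.6, 7.2) after, so it travelled √(1.5² + 2.4²) ≈ 2.8 units.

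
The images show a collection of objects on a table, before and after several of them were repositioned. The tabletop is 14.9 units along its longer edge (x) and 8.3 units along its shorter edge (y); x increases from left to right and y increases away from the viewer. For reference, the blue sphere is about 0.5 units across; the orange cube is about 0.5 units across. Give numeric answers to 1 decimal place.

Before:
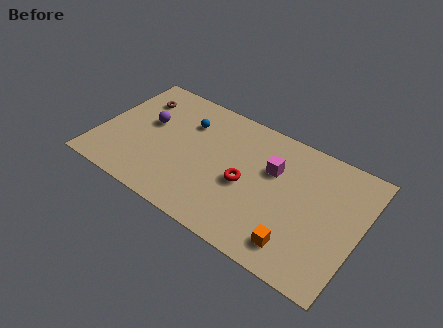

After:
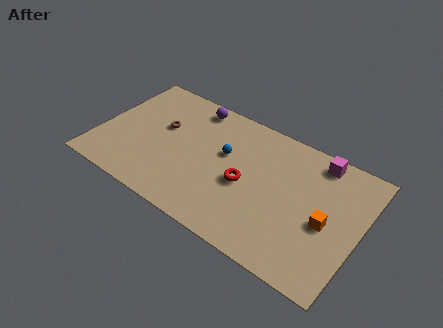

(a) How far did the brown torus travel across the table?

2.1

The brown torus moved from about (1.7, 6.3) to (3.4, 5.0), a distance of √(1.7² + 1.3²) ≈ 2.1.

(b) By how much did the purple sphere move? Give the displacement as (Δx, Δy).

(2.2, 2.4)

The purple sphere started near (2.6, 4.9) and ended near (4.8, 7.3).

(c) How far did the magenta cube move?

3.0

The magenta cube moved from about (9.8, 5.4) to (12.1, 7.3), a distance of √(2.3² + 1.9²) ≈ 3.0.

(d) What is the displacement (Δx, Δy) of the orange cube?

(1.3, 2.2)

The orange cube started near (11.8, 1.5) and ended near (13.1, 3.7).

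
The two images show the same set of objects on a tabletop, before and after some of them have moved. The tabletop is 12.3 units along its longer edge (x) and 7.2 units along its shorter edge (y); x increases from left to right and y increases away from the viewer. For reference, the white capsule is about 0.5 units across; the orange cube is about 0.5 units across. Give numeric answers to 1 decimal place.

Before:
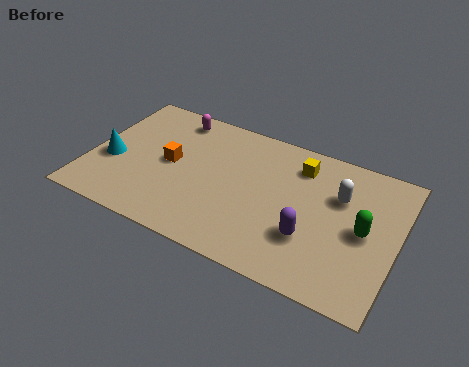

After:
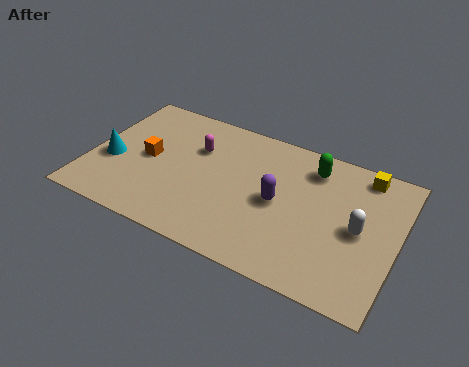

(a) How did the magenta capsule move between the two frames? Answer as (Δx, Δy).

(1.1, -1.3)

From the two frames, the magenta capsule sits at roughly (3.0, 6.2) before and (4.1, 4.9) after.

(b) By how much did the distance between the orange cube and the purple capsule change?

-0.7

Before: roughly 6.0 units apart; after: 5.3. That's 0.7 units closer together.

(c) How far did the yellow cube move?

2.6

The yellow cube moved from about (8.2, 5.7) to (10.7, 6.3), a distance of √(2.5² + 0.6²) ≈ 2.6.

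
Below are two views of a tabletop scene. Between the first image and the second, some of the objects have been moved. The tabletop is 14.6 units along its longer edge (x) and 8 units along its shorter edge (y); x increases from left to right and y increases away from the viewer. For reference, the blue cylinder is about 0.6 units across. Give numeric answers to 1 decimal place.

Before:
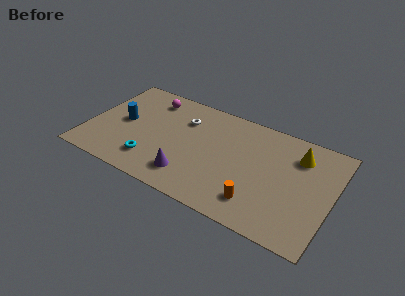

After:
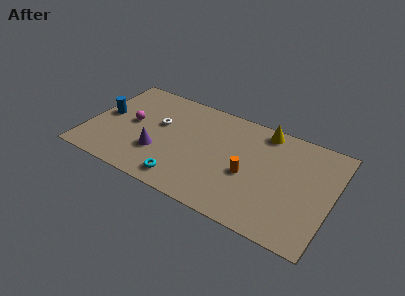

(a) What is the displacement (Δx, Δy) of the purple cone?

(-2.0, 0.9)

The purple cone was at about (6.4, 1.7) and moved to about (4.4, 2.6).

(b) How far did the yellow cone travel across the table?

2.4

From (12.4, 6.1) to (10.2, 7.1), the yellow cone covered √(2.2² + 1.0²) ≈ 2.4 units.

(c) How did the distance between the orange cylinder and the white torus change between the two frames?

-0.7

They were about 6.5 units apart before and 5.8 after — 0.7 units closer together.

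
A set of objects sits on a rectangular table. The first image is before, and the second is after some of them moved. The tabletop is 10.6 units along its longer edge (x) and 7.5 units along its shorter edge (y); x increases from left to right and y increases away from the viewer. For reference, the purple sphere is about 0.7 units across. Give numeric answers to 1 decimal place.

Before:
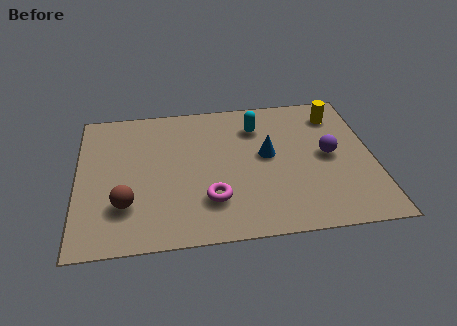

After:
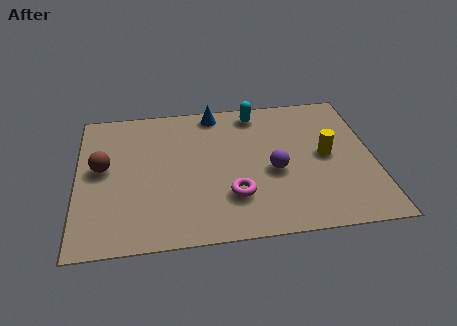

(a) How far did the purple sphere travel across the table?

2.1

The purple sphere was near (9.0, 3.8) before and (7.0, 3.2) after, so it travelled √(2.0² + 0.6²) ≈ 2.1 units.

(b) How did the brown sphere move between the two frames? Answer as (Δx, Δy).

(-0.8, 2.0)

From the two frames, the brown sphere sits at roughly (1.7, 2.1) before and (0.9, 4.1) after.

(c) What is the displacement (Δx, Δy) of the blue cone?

(-1.8, 2.6)

The blue cone started near (6.8, 4.1) and ended near (5.0, 6.7).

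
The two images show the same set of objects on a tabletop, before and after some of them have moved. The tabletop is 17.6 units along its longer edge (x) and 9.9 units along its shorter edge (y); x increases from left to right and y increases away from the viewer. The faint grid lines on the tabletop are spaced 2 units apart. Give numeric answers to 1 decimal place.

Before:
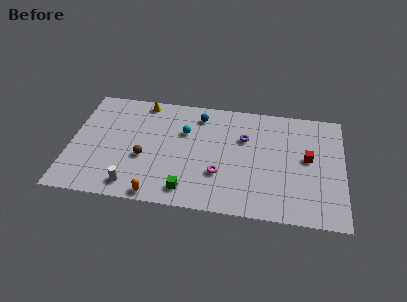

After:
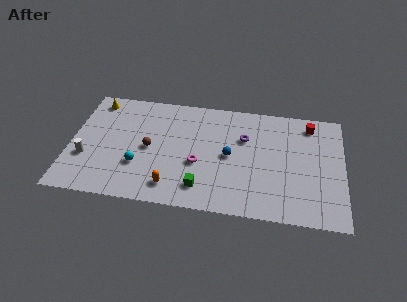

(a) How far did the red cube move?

3.0

The red cube moved from about (15.3, 5.4) to (15.4, 8.4), a distance of √(0.1² + 3.0²) ≈ 3.0.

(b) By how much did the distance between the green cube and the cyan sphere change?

-0.8

The distance was about 5.1 in the first image and 4.3 in the second, so they moved 0.8 units closer together.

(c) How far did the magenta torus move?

1.6

From (9.7, 3.2) to (8.3, 3.9), the magenta torus covered √(1.4² + 0.7²) ≈ 1.6 units.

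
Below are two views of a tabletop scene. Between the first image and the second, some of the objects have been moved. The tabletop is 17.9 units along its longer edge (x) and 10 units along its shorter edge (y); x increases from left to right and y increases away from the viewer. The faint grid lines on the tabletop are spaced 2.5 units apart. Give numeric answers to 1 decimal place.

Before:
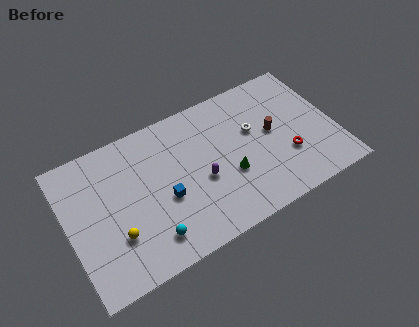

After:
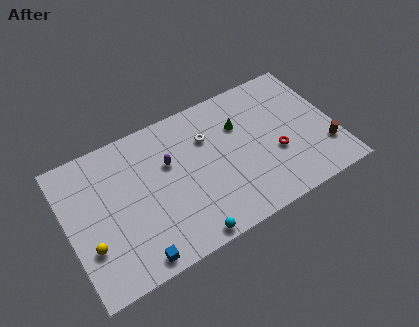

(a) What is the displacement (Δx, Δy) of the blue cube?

(-2.4, -3.1)

The blue cube started near (6.3, 4.1) and ended near (3.9, 1.0).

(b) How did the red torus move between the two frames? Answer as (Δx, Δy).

(-0.7, 0.5)

The red torus started near (14.5, 3.3) and ended near (13.8, 3.8).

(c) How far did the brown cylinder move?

4.2

From (13.8, 5.4) to (17.0, 2.7), the brown cylinder covered √(3.2² + 2.7²) ≈ 4.2 units.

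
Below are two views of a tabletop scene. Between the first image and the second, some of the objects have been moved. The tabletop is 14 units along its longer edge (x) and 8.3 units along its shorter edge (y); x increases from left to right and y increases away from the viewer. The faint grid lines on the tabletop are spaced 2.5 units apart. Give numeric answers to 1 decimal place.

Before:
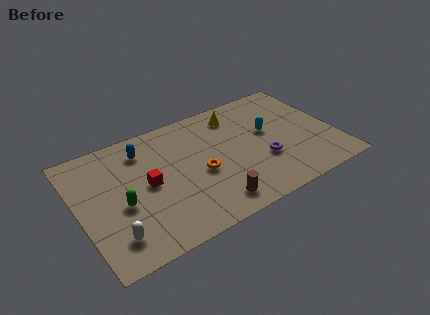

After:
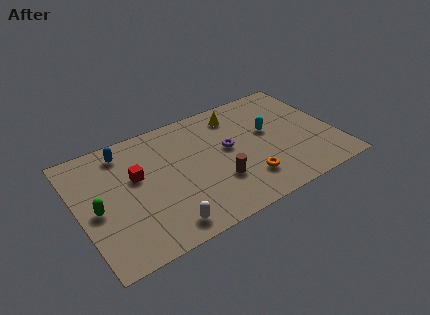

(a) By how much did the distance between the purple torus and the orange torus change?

-0.8

They were about 3.5 units apart before and 2.7 after — 0.8 units closer together.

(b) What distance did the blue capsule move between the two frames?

1.1

The blue capsule was near (3.8, 6.6) before and (2.8, 7.0) after, so it travelled √(1.0² + 0.4²) ≈ 1.1 units.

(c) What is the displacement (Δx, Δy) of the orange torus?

(2.3, -1.6)

From the two frames, the orange torus sits at roughly (6.5, 3.6) before and (8.8, 2.0) after.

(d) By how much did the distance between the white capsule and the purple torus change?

-3.1

They were about 8.5 units apart before and 5.4 after — 3.1 units closer together.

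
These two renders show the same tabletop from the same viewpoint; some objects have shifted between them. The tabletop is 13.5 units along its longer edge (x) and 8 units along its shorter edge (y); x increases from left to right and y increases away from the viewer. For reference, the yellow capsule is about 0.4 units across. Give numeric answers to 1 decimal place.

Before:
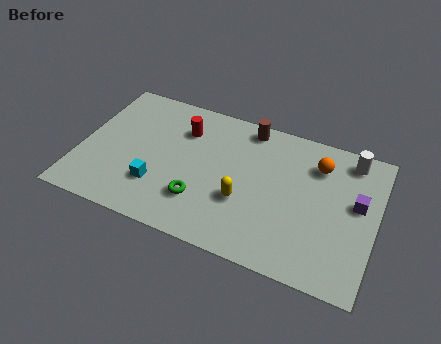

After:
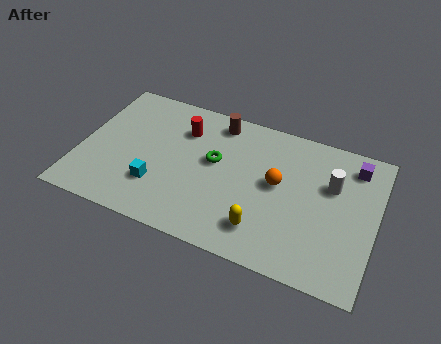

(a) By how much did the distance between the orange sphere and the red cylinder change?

-1.5

The distance was about 6.2 in the first image and 4.7 in the second, so they moved 1.5 units closer together.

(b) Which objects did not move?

the cyan cube and the red cylinder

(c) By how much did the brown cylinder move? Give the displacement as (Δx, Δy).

(-1.4, -0.2)

From the two frames, the brown cylinder sits at roughly (7.4, 7.1) before and (6.0, 6.9) after.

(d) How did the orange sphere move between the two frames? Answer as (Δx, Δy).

(-1.7, -1.7)

The orange sphere was at about (10.7, 6.1) and moved to about (9.0, 4.4).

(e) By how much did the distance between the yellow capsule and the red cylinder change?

+1.6

They were about 4.3 units apart before and 5.9 after — 1.6 units further apart.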